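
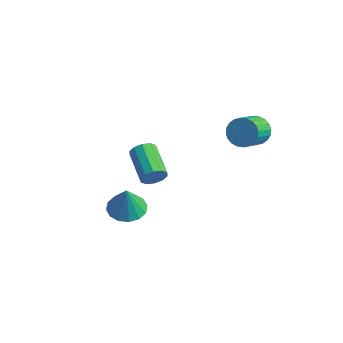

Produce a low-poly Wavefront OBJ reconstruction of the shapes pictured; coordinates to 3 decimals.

v 2.92 4.426 0.716
v 3.572 4.228 0.207
v 3.831 2.897 1.055
v 3.18 3.094 1.564
v 3.724 4.407 0.441
v 3.984 3.076 1.289
v 3.754 4.589 0.716
v 4.014 3.258 1.565
v 3.657 4.746 0.992
v 3.917 3.414 1.841
v 3.448 4.854 1.226
v 3.708 3.523 2.074
v 3.159 4.897 1.382
v 3.419 3.565 2.23
v 2.833 4.868 1.436
v 3.093 3.537 2.285
v 2.52 4.772 1.381
v 2.78 3.44 2.23
v 2.269 4.623 1.225
v 2.528 3.292 2.073
v 2.116 4.444 0.991
v 2.376 3.113 1.839
v 2.086 4.262 0.715
v 2.346 2.931 1.564
v 2.183 4.106 0.439
v 2.443 2.774 1.288
v 2.392 3.997 0.206
v 2.652 2.666 1.054
v 2.681 3.955 0.05
v 2.941 2.623 0.898
v 3.007 3.983 -0.005
v 3.267 2.652 0.844
v 3.32 4.08 0.05
v 3.58 2.748 0.899
v 2.623 -2.614 1.689
v 2.942 -2.435 2.25
v 1.457 -1.547 2.813
v 1.137 -1.726 2.251
v 3.01 -2.142 1.965
v 1.524 -1.254 2.528
v 2.929 -2.029 1.575
v 1.444 -1.141 2.138
v 2.732 -2.14 1.228
v 1.246 -1.252 1.791
v 2.493 -2.431 1.057
v 1.007 -1.543 1.62
v 2.303 -2.793 1.127
v 0.818 -1.905 1.69
v 2.236 -3.086 1.412
v 0.75 -2.198 1.975
v 2.316 -3.199 1.802
v 0.831 -2.311 2.365
v 2.514 -3.088 2.149
v 1.028 -2.2 2.712
v 2.753 -2.797 2.32
v 1.267 -1.909 2.883
v -1.122 -0.468 -4.429
v -0.447 0.297 -4.407
v -0.898 -0.712 -2.751
v -0.914 0.524 -4.312
v -1.437 0.485 -4.248
v -1.875 0.191 -4.232
v -2.112 -0.279 -4.269
v -2.083 -0.801 -4.349
v -1.797 -1.233 -4.45
v -1.329 -1.46 -4.546
v -0.807 -1.421 -4.61
v -0.369 -1.127 -4.625
v -0.132 -0.656 -4.588
v -0.161 -0.135 -4.509
f 2 1 5
f 2 5 3
f 3 5 6
f 3 6 4
f 5 1 7
f 5 7 6
f 6 7 8
f 6 8 4
f 7 1 9
f 7 9 8
f 8 9 10
f 8 10 4
f 9 1 11
f 9 11 10
f 10 11 12
f 10 12 4
f 11 1 13
f 11 13 12
f 12 13 14
f 12 14 4
f 13 1 15
f 13 15 14
f 14 15 16
f 14 16 4
f 15 1 17
f 15 17 16
f 16 17 18
f 16 18 4
f 17 1 19
f 17 19 18
f 18 19 20
f 18 20 4
f 19 1 21
f 19 21 20
f 20 21 22
f 20 22 4
f 21 1 23
f 21 23 22
f 22 23 24
f 22 24 4
f 23 1 25
f 23 25 24
f 24 25 26
f 24 26 4
f 25 1 27
f 25 27 26
f 26 27 28
f 26 28 4
f 27 1 29
f 27 29 28
f 28 29 30
f 28 30 4
f 29 1 31
f 29 31 30
f 30 31 32
f 30 32 4
f 31 1 33
f 31 33 32
f 32 33 34
f 32 34 4
f 33 1 2
f 33 2 34
f 34 2 3
f 34 3 4
f 36 35 39
f 36 39 37
f 37 39 40
f 37 40 38
f 39 35 41
f 39 41 40
f 40 41 42
f 40 42 38
f 41 35 43
f 41 43 42
f 42 43 44
f 42 44 38
f 43 35 45
f 43 45 44
f 44 45 46
f 44 46 38
f 45 35 47
f 45 47 46
f 46 47 48
f 46 48 38
f 47 35 49
f 47 49 48
f 48 49 50
f 48 50 38
f 49 35 51
f 49 51 50
f 50 51 52
f 50 52 38
f 51 35 53
f 51 53 52
f 52 53 54
f 52 54 38
f 53 35 55
f 53 55 54
f 54 55 56
f 54 56 38
f 55 35 36
f 55 36 56
f 56 36 37
f 56 37 38
f 58 57 60
f 58 60 59
f 60 57 61
f 60 61 59
f 61 57 62
f 61 62 59
f 62 57 63
f 62 63 59
f 63 57 64
f 63 64 59
f 64 57 65
f 64 65 59
f 65 57 66
f 65 66 59
f 66 57 67
f 66 67 59
f 67 57 68
f 67 68 59
f 68 57 69
f 68 69 59
f 69 57 70
f 69 70 59
f 70 57 58
f 70 58 59



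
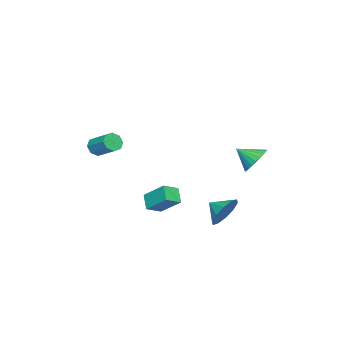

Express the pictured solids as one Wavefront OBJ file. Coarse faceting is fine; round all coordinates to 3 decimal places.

v -3.688 3.152 -2.129
v -3.23 2.682 -2.897
v -3.492 2.008 -1.311
v -2.925 2.859 -2.722
v -2.735 3.081 -2.457
v -2.691 3.313 -2.142
v -2.798 3.521 -1.825
v -3.041 3.673 -1.554
v -3.382 3.746 -1.37
v -3.77 3.728 -1.303
v -4.145 3.622 -1.36
v -4.451 3.445 -1.535
v -4.64 3.224 -1.8
v -4.685 2.991 -2.116
v -4.577 2.783 -2.433
v -4.335 2.632 -2.703
v -3.993 2.559 -2.887
v -3.606 2.577 -2.954
v 3.746 -0.288 -2.567
v 3.964 0.995 -1.553
v 2.923 0.186 -2.991
v 3.141 1.47 -1.977
v 4.379 0.17 -3.283
v 4.597 1.454 -2.269
v 3.556 0.645 -3.707
v 3.774 1.928 -2.693
v 1.208 -4.414 -0.544
v 1.819 -4.49 -0.81
v 2.302 -3.222 -0.061
v 1.692 -3.146 0.204
v 1.513 -4.201 -1.102
v 1.996 -2.933 -0.353
v 1.028 -4.037 -1.068
v 1.511 -2.768 -0.319
v 0.649 -4.093 -0.727
v 1.132 -2.825 0.022
v 0.598 -4.338 -0.279
v 1.081 -3.07 0.47
v 0.904 -4.627 0.013
v 1.387 -3.359 0.762
v 1.389 -4.792 -0.021
v 1.872 -3.523 0.728
v 1.768 -4.735 -0.362
v 2.251 -3.467 0.387
v 2.736 4.03 -3.46
v 3.228 3.55 -4.306
v 2.604 3.05 -2.98
v 3.7 3.709 -3.853
v 3.804 3.991 -3.25
v 3.5 4.287 -2.727
v 2.904 4.486 -2.484
v 2.243 4.511 -2.615
v 1.771 4.352 -3.068
v 1.667 4.07 -3.671
v 1.971 3.773 -4.194
v 2.567 3.575 -4.436
f 2 1 4
f 2 4 3
f 4 1 5
f 4 5 3
f 5 1 6
f 5 6 3
f 6 1 7
f 6 7 3
f 7 1 8
f 7 8 3
f 8 1 9
f 8 9 3
f 9 1 10
f 9 10 3
f 10 1 11
f 10 11 3
f 11 1 12
f 11 12 3
f 12 1 13
f 12 13 3
f 13 1 14
f 13 14 3
f 14 1 15
f 14 15 3
f 15 1 16
f 15 16 3
f 16 1 17
f 16 17 3
f 17 1 18
f 17 18 3
f 18 1 2
f 18 2 3
f 20 22 19
f 23 20 19
f 19 22 21
f 21 23 19
f 20 26 22
f 24 20 23
f 24 26 20
f 22 26 21
f 25 23 21
f 21 26 25
f 25 24 23
f 26 24 25
f 28 27 31
f 28 31 29
f 29 31 32
f 29 32 30
f 31 27 33
f 31 33 32
f 32 33 34
f 32 34 30
f 33 27 35
f 33 35 34
f 34 35 36
f 34 36 30
f 35 27 37
f 35 37 36
f 36 37 38
f 36 38 30
f 37 27 39
f 37 39 38
f 38 39 40
f 38 40 30
f 39 27 41
f 39 41 40
f 40 41 42
f 40 42 30
f 41 27 43
f 41 43 42
f 42 43 44
f 42 44 30
f 43 27 28
f 43 28 44
f 44 28 29
f 44 29 30
f 46 45 48
f 46 48 47
f 48 45 49
f 48 49 47
f 49 45 50
f 49 50 47
f 50 45 51
f 50 51 47
f 51 45 52
f 51 52 47
f 52 45 53
f 52 53 47
f 53 45 54
f 53 54 47
f 54 45 55
f 54 55 47
f 55 45 56
f 55 56 47
f 56 45 46
f 56 46 47



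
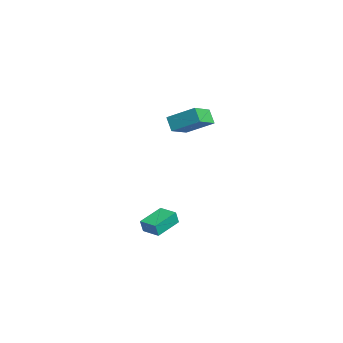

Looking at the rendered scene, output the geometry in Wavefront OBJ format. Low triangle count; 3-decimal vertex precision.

v -4.319 2.793 3.516
v -3.326 1.749 4.141
v -3.478 4.138 4.429
v -2.486 3.095 5.054
v -3.694 2.925 2.746
v -2.702 1.882 3.371
v -2.854 4.271 3.659
v -1.861 3.227 4.284
v -3.491 1.611 -3.519
v -3.387 1.425 -2.717
v -2.559 2.249 -3.493
v -2.455 2.063 -2.691
v -2.565 0.277 -3.949
v -2.461 0.091 -3.147
v -1.633 0.915 -3.923
v -1.529 0.729 -3.121
f 2 4 1
f 5 2 1
f 1 4 3
f 3 5 1
f 2 8 4
f 6 2 5
f 6 8 2
f 4 8 3
f 7 5 3
f 3 8 7
f 7 6 5
f 8 6 7
f 10 12 9
f 13 10 9
f 9 12 11
f 11 13 9
f 10 16 12
f 14 10 13
f 14 16 10
f 12 16 11
f 15 13 11
f 11 16 15
f 15 14 13
f 16 14 15



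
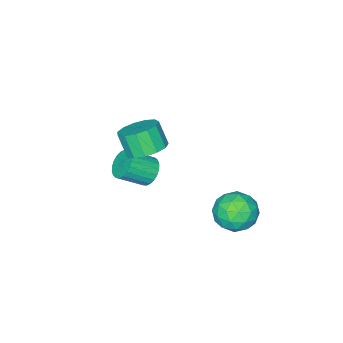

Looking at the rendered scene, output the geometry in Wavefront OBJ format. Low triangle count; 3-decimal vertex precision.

v 0.729 -1.724 -1.347
v 1.027 -2.155 -2.054
v 2.23 -2.887 -1.1
v 1.931 -2.456 -0.393
v 1.213 -1.867 -2.067
v 2.416 -2.598 -1.114
v 1.326 -1.557 -1.971
v 2.528 -2.289 -1.018
v 1.347 -1.272 -1.78
v 2.55 -2.004 -0.827
v 1.275 -1.057 -1.523
v 2.477 -1.789 -0.57
v 1.119 -0.943 -1.239
v 2.321 -1.675 -0.286
v 0.904 -0.948 -0.971
v 2.106 -1.679 -0.018
v 0.662 -1.071 -0.761
v 1.864 -1.803 0.192
v 0.43 -1.293 -0.64
v 1.633 -2.025 0.314
v 0.244 -1.582 -0.626
v 1.447 -2.313 0.327
v 0.132 -1.891 -0.722
v 1.334 -2.623 0.231
v 0.11 -2.176 -0.913
v 1.313 -2.908 0.04
v 0.183 -2.391 -1.17
v 1.385 -3.123 -0.217
v 0.339 -2.505 -1.454
v 1.541 -3.237 -0.501
v 0.554 -2.501 -1.722
v 1.756 -3.232 -0.769
v 0.796 -2.377 -1.932
v 1.998 -3.109 -0.979
v 2.667 0.188 3.048
v 3.313 -0.572 2.632
v 3.258 -1.288 3.857
v 2.613 -0.528 4.272
v 3.678 -0.159 2.89
v 3.623 -0.875 4.115
v 3.722 0.364 3.198
v 3.667 -0.352 4.423
v 3.432 0.831 3.458
v 3.377 0.115 4.683
v 2.899 1.094 3.588
v 2.844 0.378 4.813
v 2.292 1.07 3.546
v 2.237 0.353 4.771
v 1.805 0.765 3.346
v 1.75 0.049 4.571
v 1.591 0.278 3.052
v 1.536 -0.439 4.276
v 1.719 -0.238 2.755
v 1.664 -0.955 3.98
v 2.148 -0.619 2.552
v 2.093 -1.335 3.777
v 2.742 -0.743 2.506
v 2.687 -1.46 3.731
v -0.164 4.812 -1.675
v 1.032 4.66 -1.385
v -0.592 3.04 -0.835
v 0.604 2.888 -0.545
v -0.068 3.758 0.031
v 0.196 4.853 -0.489
v 0.244 2.847 -1.731
v 0.508 3.942 -2.251
v 1.285 3.446 -1.42
v 1.092 4.009 -0.331
v -0.652 3.691 -1.889
v -0.845 4.254 -0.8
v 0.472 4.892 -1.604
v -0.032 2.808 -0.616
v -0.427 3.319 -0.278
v 0.277 3.23 -0.107
v -0.02 5.005 -1.077
v 0.684 4.916 -0.907
v 0.037 4.385 -0.074
v -0.244 2.784 -1.313
v 0.46 2.695 -1.143
v 0.163 4.47 -2.113
v 0.867 4.381 -1.942
v 0.403 3.315 -2.146
v 1.323 4.089 -1.454
v 1.072 3.047 -0.96
v 0.86 3.023 -1.657
v 1.015 3.667 -1.962
v 1.21 4.42 -0.814
v 0.958 3.378 -0.32
v 0.563 3.889 0.018
v 0.719 4.533 -0.287
v 1.358 3.706 -0.834
v -0.518 4.322 -1.9
v -0.77 3.28 -1.406
v -0.279 3.167 -1.933
v -0.123 3.811 -2.238
v -0.632 4.653 -1.26
v -0.883 3.611 -0.766
v -0.575 4.033 -0.258
v -0.42 4.677 -0.563
v -0.918 3.994 -1.386
f 2 1 5
f 2 5 3
f 3 5 6
f 3 6 4
f 5 1 7
f 5 7 6
f 6 7 8
f 6 8 4
f 7 1 9
f 7 9 8
f 8 9 10
f 8 10 4
f 9 1 11
f 9 11 10
f 10 11 12
f 10 12 4
f 11 1 13
f 11 13 12
f 12 13 14
f 12 14 4
f 13 1 15
f 13 15 14
f 14 15 16
f 14 16 4
f 15 1 17
f 15 17 16
f 16 17 18
f 16 18 4
f 17 1 19
f 17 19 18
f 18 19 20
f 18 20 4
f 19 1 21
f 19 21 20
f 20 21 22
f 20 22 4
f 21 1 23
f 21 23 22
f 22 23 24
f 22 24 4
f 23 1 25
f 23 25 24
f 24 25 26
f 24 26 4
f 25 1 27
f 25 27 26
f 26 27 28
f 26 28 4
f 27 1 29
f 27 29 28
f 28 29 30
f 28 30 4
f 29 1 31
f 29 31 30
f 30 31 32
f 30 32 4
f 31 1 33
f 31 33 32
f 32 33 34
f 32 34 4
f 33 1 2
f 33 2 34
f 34 2 3
f 34 3 4
f 36 35 39
f 36 39 37
f 37 39 40
f 37 40 38
f 39 35 41
f 39 41 40
f 40 41 42
f 40 42 38
f 41 35 43
f 41 43 42
f 42 43 44
f 42 44 38
f 43 35 45
f 43 45 44
f 44 45 46
f 44 46 38
f 45 35 47
f 45 47 46
f 46 47 48
f 46 48 38
f 47 35 49
f 47 49 48
f 48 49 50
f 48 50 38
f 49 35 51
f 49 51 50
f 50 51 52
f 50 52 38
f 51 35 53
f 51 53 52
f 52 53 54
f 52 54 38
f 53 35 55
f 53 55 54
f 54 55 56
f 54 56 38
f 55 35 57
f 55 57 56
f 56 57 58
f 56 58 38
f 57 35 36
f 57 36 58
f 58 36 37
f 58 37 38
f 59 96 75
f 96 70 99
f 75 99 64
f 96 99 75
f 59 75 71
f 75 64 76
f 71 76 60
f 75 76 71
f 59 71 80
f 71 60 81
f 80 81 66
f 71 81 80
f 59 80 92
f 80 66 95
f 92 95 69
f 80 95 92
f 59 92 96
f 92 69 100
f 96 100 70
f 92 100 96
f 60 76 87
f 76 64 90
f 87 90 68
f 76 90 87
f 64 99 77
f 99 70 98
f 77 98 63
f 99 98 77
f 70 100 97
f 100 69 93
f 97 93 61
f 100 93 97
f 69 95 94
f 95 66 82
f 94 82 65
f 95 82 94
f 66 81 86
f 81 60 83
f 86 83 67
f 81 83 86
f 62 88 74
f 88 68 89
f 74 89 63
f 88 89 74
f 62 74 72
f 74 63 73
f 72 73 61
f 74 73 72
f 62 72 79
f 72 61 78
f 79 78 65
f 72 78 79
f 62 79 84
f 79 65 85
f 84 85 67
f 79 85 84
f 62 84 88
f 84 67 91
f 88 91 68
f 84 91 88
f 63 89 77
f 89 68 90
f 77 90 64
f 89 90 77
f 61 73 97
f 73 63 98
f 97 98 70
f 73 98 97
f 65 78 94
f 78 61 93
f 94 93 69
f 78 93 94
f 67 85 86
f 85 65 82
f 86 82 66
f 85 82 86
f 68 91 87
f 91 67 83
f 87 83 60
f 91 83 87



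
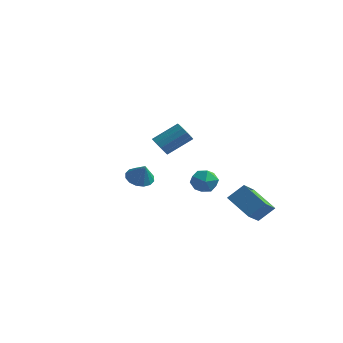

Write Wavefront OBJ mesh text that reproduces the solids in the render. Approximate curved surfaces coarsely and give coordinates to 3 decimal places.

v 1.009 -4.581 3.23
v 1.602 -4.721 2.793
v 2.664 -3.539 3.852
v 2.071 -3.399 4.29
v 1.403 -4.39 2.622
v 2.465 -3.207 3.681
v 1.08 -4.119 2.644
v 2.141 -2.936 3.703
v 0.734 -3.995 2.852
v 1.795 -2.812 3.912
v 0.475 -4.057 3.181
v 1.536 -2.875 4.24
v 0.386 -4.286 3.525
v 1.448 -3.103 4.584
v 0.495 -4.608 3.776
v 1.556 -3.425 4.835
v 0.767 -4.922 3.853
v 1.829 -3.739 4.913
v 1.116 -5.128 3.733
v 2.178 -3.945 4.792
v 1.431 -5.16 3.453
v 2.493 -3.977 4.513
v 1.612 -5.008 3.103
v 2.674 -3.826 4.162
v 2.6 0.856 -2.774
v 3.375 1.588 -1.791
v 2.399 2.58 -3.901
v 3.174 3.313 -2.918
v 4.346 0.387 -3.802
v 5.121 1.12 -2.819
v 4.145 2.112 -4.929
v 4.92 2.844 -3.946
v -4.279 1.846 -2.89
v -3.65 1.289 -3.373
v -3.641 1.474 -1.63
v -3.432 1.74 -3.35
v -3.441 2.221 -3.203
v -3.675 2.6 -2.973
v -4.07 2.778 -2.72
v -4.522 2.706 -2.512
v -4.908 2.404 -2.406
v -5.126 1.952 -2.429
v -5.117 1.472 -2.576
v -4.883 1.092 -2.807
v -4.488 0.914 -3.06
v -4.036 0.986 -3.267
v 0.372 1.816 -2.129
v 1.373 1.692 -2.343
v 0.387 0.408 -1.237
v 1.388 0.284 -1.451
v 1.085 1.05 -0.832
v 1.075 1.92 -1.383
v 0.685 0.18 -2.197
v 0.675 1.05 -2.748
v 1.566 0.68 -2.385
v 1.813 1.218 -1.541
v -0.053 0.882 -2.039
v 0.194 1.42 -1.195
f 2 1 5
f 2 5 3
f 3 5 6
f 3 6 4
f 5 1 7
f 5 7 6
f 6 7 8
f 6 8 4
f 7 1 9
f 7 9 8
f 8 9 10
f 8 10 4
f 9 1 11
f 9 11 10
f 10 11 12
f 10 12 4
f 11 1 13
f 11 13 12
f 12 13 14
f 12 14 4
f 13 1 15
f 13 15 14
f 14 15 16
f 14 16 4
f 15 1 17
f 15 17 16
f 16 17 18
f 16 18 4
f 17 1 19
f 17 19 18
f 18 19 20
f 18 20 4
f 19 1 21
f 19 21 20
f 20 21 22
f 20 22 4
f 21 1 23
f 21 23 22
f 22 23 24
f 22 24 4
f 23 1 2
f 23 2 24
f 24 2 3
f 24 3 4
f 26 28 25
f 29 26 25
f 25 28 27
f 27 29 25
f 26 32 28
f 30 26 29
f 30 32 26
f 28 32 27
f 31 29 27
f 27 32 31
f 31 30 29
f 32 30 31
f 34 33 36
f 34 36 35
f 36 33 37
f 36 37 35
f 37 33 38
f 37 38 35
f 38 33 39
f 38 39 35
f 39 33 40
f 39 40 35
f 40 33 41
f 40 41 35
f 41 33 42
f 41 42 35
f 42 33 43
f 42 43 35
f 43 33 44
f 43 44 35
f 44 33 45
f 44 45 35
f 45 33 46
f 45 46 35
f 46 33 34
f 46 34 35
f 47 58 52
f 47 52 48
f 47 48 54
f 47 54 57
f 47 57 58
f 48 52 56
f 52 58 51
f 58 57 49
f 57 54 53
f 54 48 55
f 50 56 51
f 50 51 49
f 50 49 53
f 50 53 55
f 50 55 56
f 51 56 52
f 49 51 58
f 53 49 57
f 55 53 54
f 56 55 48



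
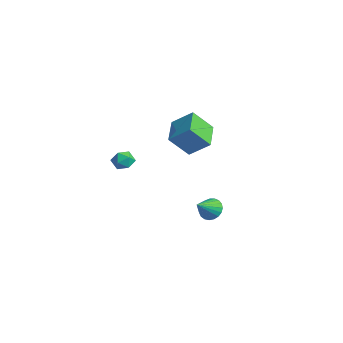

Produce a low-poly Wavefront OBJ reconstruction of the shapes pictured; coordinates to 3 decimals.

v 3.398 -1.484 2.199
v 3.133 -2.737 3.603
v 1.74 -0.46 2.801
v 1.475 -1.713 4.205
v 4.365 -0.527 3.235
v 4.1 -1.78 4.639
v 2.707 0.497 3.837
v 2.442 -0.756 5.241
v 0.787 1.353 -4.381
v 1.23 1.018 -5.076
v 1.293 0.107 -3.459
v 1.485 1.237 -4.921
v 1.619 1.476 -4.671
v 1.609 1.693 -4.372
v 1.457 1.852 -4.074
v 1.189 1.924 -3.829
v 0.852 1.898 -3.68
v 0.503 1.777 -3.652
v 0.203 1.583 -3.749
v 0.005 1.349 -3.956
v -0.059 1.116 -4.237
v 0.024 0.924 -4.542
v 0.239 0.806 -4.819
v 0.548 0.782 -5.021
v 0.899 0.858 -5.112
v -1.689 -3.143 0.642
v -1.228 -2.895 -0.003
v -1.852 -4.345 0.063
v -1.391 -4.097 -0.582
v -1.037 -4.215 0.16
v -0.936 -3.473 0.518
v -2.144 -3.767 -0.458
v -2.043 -3.025 -0.1
v -1.509 -3.281 -0.683
v -0.825 -3.558 -0.301
v -2.255 -3.682 0.361
v -1.571 -3.959 0.743
f 2 4 1
f 5 2 1
f 1 4 3
f 3 5 1
f 2 8 4
f 6 2 5
f 6 8 2
f 4 8 3
f 7 5 3
f 3 8 7
f 7 6 5
f 8 6 7
f 10 9 12
f 10 12 11
f 12 9 13
f 12 13 11
f 13 9 14
f 13 14 11
f 14 9 15
f 14 15 11
f 15 9 16
f 15 16 11
f 16 9 17
f 16 17 11
f 17 9 18
f 17 18 11
f 18 9 19
f 18 19 11
f 19 9 20
f 19 20 11
f 20 9 21
f 20 21 11
f 21 9 22
f 21 22 11
f 22 9 23
f 22 23 11
f 23 9 24
f 23 24 11
f 24 9 25
f 24 25 11
f 25 9 10
f 25 10 11
f 26 37 31
f 26 31 27
f 26 27 33
f 26 33 36
f 26 36 37
f 27 31 35
f 31 37 30
f 37 36 28
f 36 33 32
f 33 27 34
f 29 35 30
f 29 30 28
f 29 28 32
f 29 32 34
f 29 34 35
f 30 35 31
f 28 30 37
f 32 28 36
f 34 32 33
f 35 34 27



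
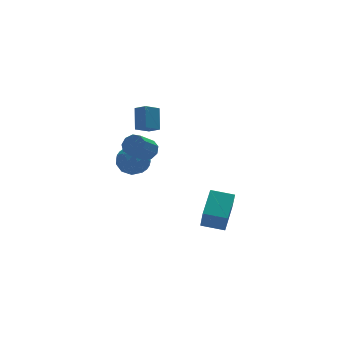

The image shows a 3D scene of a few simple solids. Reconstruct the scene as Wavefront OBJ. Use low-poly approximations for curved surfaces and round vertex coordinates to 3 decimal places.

v -1.917 4.039 0.533
v -1.569 3.532 -0.371
v -3.491 3.248 0.371
v -3.143 2.741 -0.533
v -2.727 2.469 0.44
v -1.754 2.958 0.541
v -3.306 3.822 -0.541
v -2.333 4.311 -0.44
v -2.428 3.398 -1.035
v -2.07 2.562 -0.429
v -2.99 4.218 0.429
v -2.632 3.382 1.035
v -1.605 3.855 0.095
v -3.455 2.925 -0.095
v -3.211 2.765 0.477
v -3.006 2.467 -0.055
v -1.713 3.517 0.631
v -1.509 3.22 0.1
v -2.19 2.594 0.577
v -3.551 3.56 -0.1
v -3.347 3.263 -0.631
v -2.054 4.313 0.055
v -1.849 4.015 -0.477
v -2.87 4.186 -0.577
v -1.905 3.479 -0.826
v -2.83 3.014 -0.922
v -2.926 3.649 -0.926
v -2.354 3.937 -0.867
v -1.694 2.987 -0.47
v -2.62 2.522 -0.565
v -2.375 2.362 0.007
v -1.803 2.649 0.066
v -2.199 2.908 -0.86
v -2.44 4.258 0.565
v -3.366 3.793 0.47
v -3.257 4.131 -0.066
v -2.685 4.418 -0.007
v -2.23 3.766 0.922
v -3.155 3.301 0.826
v -2.706 2.843 0.867
v -2.134 3.131 0.926
v -2.861 3.872 0.86
v -2.359 1.994 1.577
v -1.871 2.057 2.144
v -2.994 1.529 3.169
v -3.481 1.466 2.603
v -2.13 2.496 2.086
v -3.253 1.968 3.111
v -2.497 2.7 1.79
v -3.62 2.172 2.815
v -2.798 2.574 1.394
v -3.921 2.045 2.42
v -2.894 2.176 1.085
v -4.017 1.648 2.11
v -2.739 1.693 1.005
v -3.862 1.165 2.031
v -2.406 1.352 1.194
v -3.529 0.823 2.219
v -2.051 1.31 1.561
v -3.174 0.782 2.587
v -1.84 1.589 1.937
v -2.963 1.061 2.962
v -2.513 1.795 3.573
v -2.056 2.715 4.72
v -2.852 2.48 3.158
v -2.395 3.401 4.305
v -1.545 1.959 3.055
v -1.088 2.88 4.202
v -1.884 2.645 2.64
v -1.427 3.565 3.787
v 1.333 -0.579 -4.855
v 1.068 -1.325 -3.328
v 0.201 0.312 -4.617
v -0.064 -0.434 -3.09
v 2.564 0.754 -3.99
v 2.299 0.008 -2.463
v 1.432 1.645 -3.752
v 1.167 0.899 -2.225
f 1 38 17
f 38 12 41
f 17 41 6
f 38 41 17
f 1 17 13
f 17 6 18
f 13 18 2
f 17 18 13
f 1 13 22
f 13 2 23
f 22 23 8
f 13 23 22
f 1 22 34
f 22 8 37
f 34 37 11
f 22 37 34
f 1 34 38
f 34 11 42
f 38 42 12
f 34 42 38
f 2 18 29
f 18 6 32
f 29 32 10
f 18 32 29
f 6 41 19
f 41 12 40
f 19 40 5
f 41 40 19
f 12 42 39
f 42 11 35
f 39 35 3
f 42 35 39
f 11 37 36
f 37 8 24
f 36 24 7
f 37 24 36
f 8 23 28
f 23 2 25
f 28 25 9
f 23 25 28
f 4 30 16
f 30 10 31
f 16 31 5
f 30 31 16
f 4 16 14
f 16 5 15
f 14 15 3
f 16 15 14
f 4 14 21
f 14 3 20
f 21 20 7
f 14 20 21
f 4 21 26
f 21 7 27
f 26 27 9
f 21 27 26
f 4 26 30
f 26 9 33
f 30 33 10
f 26 33 30
f 5 31 19
f 31 10 32
f 19 32 6
f 31 32 19
f 3 15 39
f 15 5 40
f 39 40 12
f 15 40 39
f 7 20 36
f 20 3 35
f 36 35 11
f 20 35 36
f 9 27 28
f 27 7 24
f 28 24 8
f 27 24 28
f 10 33 29
f 33 9 25
f 29 25 2
f 33 25 29
f 44 43 47
f 44 47 45
f 45 47 48
f 45 48 46
f 47 43 49
f 47 49 48
f 48 49 50
f 48 50 46
f 49 43 51
f 49 51 50
f 50 51 52
f 50 52 46
f 51 43 53
f 51 53 52
f 52 53 54
f 52 54 46
f 53 43 55
f 53 55 54
f 54 55 56
f 54 56 46
f 55 43 57
f 55 57 56
f 56 57 58
f 56 58 46
f 57 43 59
f 57 59 58
f 58 59 60
f 58 60 46
f 59 43 61
f 59 61 60
f 60 61 62
f 60 62 46
f 61 43 44
f 61 44 62
f 62 44 45
f 62 45 46
f 64 66 63
f 67 64 63
f 63 66 65
f 65 67 63
f 64 70 66
f 68 64 67
f 68 70 64
f 66 70 65
f 69 67 65
f 65 70 69
f 69 68 67
f 70 68 69
f 72 74 71
f 75 72 71
f 71 74 73
f 73 75 71
f 72 78 74
f 76 72 75
f 76 78 72
f 74 78 73
f 77 75 73
f 73 78 77
f 77 76 75
f 78 76 77



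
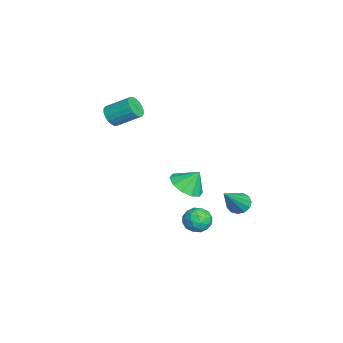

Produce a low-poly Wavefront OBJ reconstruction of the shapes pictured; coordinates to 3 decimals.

v -2.286 1.661 -4.443
v -1.435 1.864 -4.61
v -2.254 2.259 -3.557
v -1.752 2.242 -4.854
v -2.272 2.398 -4.941
v -2.798 2.272 -4.838
v -3.127 1.913 -4.584
v -3.136 1.457 -4.276
v -2.819 1.079 -4.032
v -2.299 0.923 -3.945
v -1.774 1.049 -4.048
v -1.444 1.409 -4.303
v 1.956 2.25 -4.163
v 2.595 2.365 -3.948
v 1.805 1.535 -3.332
v 2.444 1.65 -3.117
v 1.971 2.141 -3.062
v 2.065 2.582 -3.576
v 2.335 1.318 -3.704
v 2.429 1.759 -4.218
v 2.829 1.788 -3.664
v 2.604 2.297 -3.268
v 1.796 1.603 -4.012
v 1.571 2.112 -3.616
v 2.289 2.37 -4.128
v 2.111 1.53 -3.152
v 1.833 1.819 -3.12
v 2.209 1.886 -2.993
v 1.977 2.498 -3.91
v 2.353 2.565 -3.783
v 1.986 2.434 -3.263
v 2.047 1.335 -3.497
v 2.423 1.402 -3.37
v 2.191 2.014 -4.287
v 2.567 2.081 -4.16
v 2.414 1.466 -4.017
v 2.802 2.099 -3.835
v 2.713 1.679 -3.347
v 2.649 1.483 -3.692
v 2.704 1.743 -3.994
v 2.67 2.398 -3.602
v 2.581 1.978 -3.114
v 2.303 2.267 -3.082
v 2.358 2.526 -3.383
v 2.807 2.059 -3.436
v 1.819 1.922 -4.166
v 1.73 1.502 -3.678
v 2.042 1.374 -3.897
v 2.097 1.633 -4.198
v 1.687 2.221 -3.933
v 1.598 1.801 -3.445
v 1.696 2.157 -3.286
v 1.751 2.417 -3.588
v 1.593 1.841 -3.844
v -3.87 -1.621 -0.827
v -3.393 -1.894 -0.586
v -3.133 -0.792 0.148
v -3.61 -0.519 -0.093
v -3.29 -1.775 -0.801
v -3.031 -0.672 -0.067
v -3.303 -1.625 -1.022
v -3.043 -0.522 -0.288
v -3.427 -1.475 -1.204
v -3.167 -0.372 -0.47
v -3.639 -1.353 -1.312
v -3.379 -0.25 -0.578
v -3.897 -1.285 -1.323
v -3.637 -0.182 -0.589
v -4.149 -1.283 -1.236
v -3.89 -0.18 -0.502
v -4.347 -1.348 -1.068
v -4.087 -0.246 -0.334
v -4.449 -1.468 -0.853
v -4.19 -0.365 -0.119
v -4.437 -1.618 -0.632
v -4.177 -0.515 0.102
v -4.313 -1.768 -0.45
v -4.053 -0.665 0.284
v -4.101 -1.89 -0.342
v -3.841 -0.787 0.392
v -3.843 -1.958 -0.331
v -3.583 -0.855 0.403
v -3.59 -1.96 -0.418
v -3.331 -0.857 0.316
v 1.372 3.755 -3.204
v 1.72 4.204 -3.251
v 2.508 3.025 -1.796
v 1.499 4.283 -3.032
v 1.238 4.195 -2.867
v 1.019 3.967 -2.809
v 0.913 3.671 -2.876
v 0.952 3.402 -3.047
v 1.125 3.245 -3.268
v 1.376 3.25 -3.468
v 1.626 3.415 -3.584
v 1.795 3.688 -3.58
v 1.83 3.982 -3.456
f 2 1 4
f 2 4 3
f 4 1 5
f 4 5 3
f 5 1 6
f 5 6 3
f 6 1 7
f 6 7 3
f 7 1 8
f 7 8 3
f 8 1 9
f 8 9 3
f 9 1 10
f 9 10 3
f 10 1 11
f 10 11 3
f 11 1 12
f 11 12 3
f 12 1 2
f 12 2 3
f 13 50 29
f 50 24 53
f 29 53 18
f 50 53 29
f 13 29 25
f 29 18 30
f 25 30 14
f 29 30 25
f 13 25 34
f 25 14 35
f 34 35 20
f 25 35 34
f 13 34 46
f 34 20 49
f 46 49 23
f 34 49 46
f 13 46 50
f 46 23 54
f 50 54 24
f 46 54 50
f 14 30 41
f 30 18 44
f 41 44 22
f 30 44 41
f 18 53 31
f 53 24 52
f 31 52 17
f 53 52 31
f 24 54 51
f 54 23 47
f 51 47 15
f 54 47 51
f 23 49 48
f 49 20 36
f 48 36 19
f 49 36 48
f 20 35 40
f 35 14 37
f 40 37 21
f 35 37 40
f 16 42 28
f 42 22 43
f 28 43 17
f 42 43 28
f 16 28 26
f 28 17 27
f 26 27 15
f 28 27 26
f 16 26 33
f 26 15 32
f 33 32 19
f 26 32 33
f 16 33 38
f 33 19 39
f 38 39 21
f 33 39 38
f 16 38 42
f 38 21 45
f 42 45 22
f 38 45 42
f 17 43 31
f 43 22 44
f 31 44 18
f 43 44 31
f 15 27 51
f 27 17 52
f 51 52 24
f 27 52 51
f 19 32 48
f 32 15 47
f 48 47 23
f 32 47 48
f 21 39 40
f 39 19 36
f 40 36 20
f 39 36 40
f 22 45 41
f 45 21 37
f 41 37 14
f 45 37 41
f 56 55 59
f 56 59 57
f 57 59 60
f 57 60 58
f 59 55 61
f 59 61 60
f 60 61 62
f 60 62 58
f 61 55 63
f 61 63 62
f 62 63 64
f 62 64 58
f 63 55 65
f 63 65 64
f 64 65 66
f 64 66 58
f 65 55 67
f 65 67 66
f 66 67 68
f 66 68 58
f 67 55 69
f 67 69 68
f 68 69 70
f 68 70 58
f 69 55 71
f 69 71 70
f 70 71 72
f 70 72 58
f 71 55 73
f 71 73 72
f 72 73 74
f 72 74 58
f 73 55 75
f 73 75 74
f 74 75 76
f 74 76 58
f 75 55 77
f 75 77 76
f 76 77 78
f 76 78 58
f 77 55 79
f 77 79 78
f 78 79 80
f 78 80 58
f 79 55 81
f 79 81 80
f 80 81 82
f 80 82 58
f 81 55 83
f 81 83 82
f 82 83 84
f 82 84 58
f 83 55 56
f 83 56 84
f 84 56 57
f 84 57 58
f 86 85 88
f 86 88 87
f 88 85 89
f 88 89 87
f 89 85 90
f 89 90 87
f 90 85 91
f 90 91 87
f 91 85 92
f 91 92 87
f 92 85 93
f 92 93 87
f 93 85 94
f 93 94 87
f 94 85 95
f 94 95 87
f 95 85 96
f 95 96 87
f 96 85 97
f 96 97 87
f 97 85 86
f 97 86 87



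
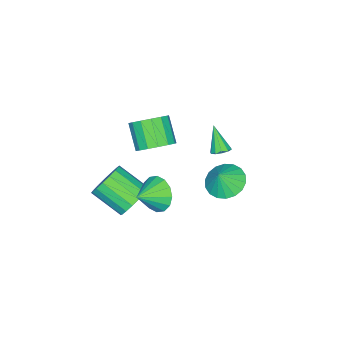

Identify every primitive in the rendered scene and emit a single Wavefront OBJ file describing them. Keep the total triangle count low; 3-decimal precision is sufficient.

v -3.896 -1.234 -4.269
v -3.065 -0.663 -4.711
v -3.304 -1.306 -3.251
v -3.349 -0.313 -4.521
v -3.742 -0.145 -4.281
v -4.165 -0.192 -4.039
v -4.534 -0.446 -3.843
v -4.777 -0.856 -3.731
v -4.846 -1.341 -3.725
v -4.726 -1.804 -3.828
v -4.442 -2.155 -4.018
v -4.05 -2.323 -4.257
v -3.627 -2.275 -4.5
v -3.257 -2.021 -4.696
v -3.014 -1.611 -4.808
v -2.946 -1.127 -4.813
v 1.655 -2.95 -2.106
v 2.425 -3.26 -2.716
v 2.535 -4.9 -1.744
v 1.765 -4.59 -1.134
v 2.654 -3.026 -2.347
v 2.763 -4.666 -1.375
v 2.654 -2.775 -1.923
v 2.763 -4.415 -0.951
v 2.425 -2.563 -1.541
v 2.535 -4.204 -0.569
v 2.02 -2.441 -1.288
v 2.129 -4.081 -0.316
v 1.531 -2.435 -1.223
v 1.641 -4.075 -0.251
v 1.071 -2.547 -1.36
v 1.181 -4.187 -0.388
v 0.745 -2.751 -1.668
v 0.854 -4.391 -0.695
v 0.627 -3.001 -2.076
v 0.737 -4.641 -1.104
v 0.745 -3.239 -2.491
v 0.854 -4.879 -1.519
v 1.071 -3.411 -2.818
v 1.181 -5.051 -1.846
v 1.531 -3.477 -2.982
v 1.641 -5.118 -2.01
v 2.02 -3.423 -2.945
v 2.13 -5.063 -1.973
v 2.154 -1.345 -0.164
v 2.639 -1.042 -1.009
v 3.306 -1.715 0.364
v 2.632 -0.617 -0.696
v 2.497 -0.387 -0.24
v 2.27 -0.414 0.236
v 2.012 -0.69 0.605
v 1.792 -1.142 0.767
v 1.669 -1.648 0.681
v 1.676 -2.073 0.367
v 1.812 -2.303 -0.088
v 2.039 -2.276 -0.564
v 2.296 -2 -0.933
v 2.516 -1.549 -1.096
v -0.361 -3.05 0.513
v 0.464 -2.969 1.09
v -0.254 -3.869 2.244
v -1.079 -3.95 1.667
v 0.166 -2.561 1.223
v -0.553 -3.461 2.376
v -0.274 -2.284 1.165
v -0.992 -3.184 2.319
v -0.737 -2.212 0.933
v -1.455 -3.112 2.087
v -1.099 -2.365 0.588
v -1.817 -3.265 1.742
v -1.263 -2.701 0.223
v -1.982 -3.601 1.377
v -1.186 -3.131 -0.064
v -1.904 -4.031 1.09
v -0.887 -3.539 -0.196
v -1.606 -4.439 0.957
v -0.448 -3.816 -0.139
v -1.166 -4.716 1.015
v 0.015 -3.888 0.093
v -0.703 -4.788 1.247
v 0.377 -3.735 0.438
v -0.341 -4.635 1.592
v 0.542 -3.399 0.803
v -0.177 -4.299 1.957
v -0.827 0.331 1.63
v -0.372 0.06 1.633
v -1.253 -0.371 2.91
v -0.326 0.337 1.8
v -0.471 0.612 1.903
v -0.752 0.78 1.901
v -1.062 0.776 1.796
v -1.283 0.602 1.628
v -1.329 0.324 1.46
v -1.184 0.049 1.357
v -0.903 -0.118 1.359
v -0.592 -0.114 1.464
f 2 1 4
f 2 4 3
f 4 1 5
f 4 5 3
f 5 1 6
f 5 6 3
f 6 1 7
f 6 7 3
f 7 1 8
f 7 8 3
f 8 1 9
f 8 9 3
f 9 1 10
f 9 10 3
f 10 1 11
f 10 11 3
f 11 1 12
f 11 12 3
f 12 1 13
f 12 13 3
f 13 1 14
f 13 14 3
f 14 1 15
f 14 15 3
f 15 1 16
f 15 16 3
f 16 1 2
f 16 2 3
f 18 17 21
f 18 21 19
f 19 21 22
f 19 22 20
f 21 17 23
f 21 23 22
f 22 23 24
f 22 24 20
f 23 17 25
f 23 25 24
f 24 25 26
f 24 26 20
f 25 17 27
f 25 27 26
f 26 27 28
f 26 28 20
f 27 17 29
f 27 29 28
f 28 29 30
f 28 30 20
f 29 17 31
f 29 31 30
f 30 31 32
f 30 32 20
f 31 17 33
f 31 33 32
f 32 33 34
f 32 34 20
f 33 17 35
f 33 35 34
f 34 35 36
f 34 36 20
f 35 17 37
f 35 37 36
f 36 37 38
f 36 38 20
f 37 17 39
f 37 39 38
f 38 39 40
f 38 40 20
f 39 17 41
f 39 41 40
f 40 41 42
f 40 42 20
f 41 17 43
f 41 43 42
f 42 43 44
f 42 44 20
f 43 17 18
f 43 18 44
f 44 18 19
f 44 19 20
f 46 45 48
f 46 48 47
f 48 45 49
f 48 49 47
f 49 45 50
f 49 50 47
f 50 45 51
f 50 51 47
f 51 45 52
f 51 52 47
f 52 45 53
f 52 53 47
f 53 45 54
f 53 54 47
f 54 45 55
f 54 55 47
f 55 45 56
f 55 56 47
f 56 45 57
f 56 57 47
f 57 45 58
f 57 58 47
f 58 45 46
f 58 46 47
f 60 59 63
f 60 63 61
f 61 63 64
f 61 64 62
f 63 59 65
f 63 65 64
f 64 65 66
f 64 66 62
f 65 59 67
f 65 67 66
f 66 67 68
f 66 68 62
f 67 59 69
f 67 69 68
f 68 69 70
f 68 70 62
f 69 59 71
f 69 71 70
f 70 71 72
f 70 72 62
f 71 59 73
f 71 73 72
f 72 73 74
f 72 74 62
f 73 59 75
f 73 75 74
f 74 75 76
f 74 76 62
f 75 59 77
f 75 77 76
f 76 77 78
f 76 78 62
f 77 59 79
f 77 79 78
f 78 79 80
f 78 80 62
f 79 59 81
f 79 81 80
f 80 81 82
f 80 82 62
f 81 59 83
f 81 83 82
f 82 83 84
f 82 84 62
f 83 59 60
f 83 60 84
f 84 60 61
f 84 61 62
f 86 85 88
f 86 88 87
f 88 85 89
f 88 89 87
f 89 85 90
f 89 90 87
f 90 85 91
f 90 91 87
f 91 85 92
f 91 92 87
f 92 85 93
f 92 93 87
f 93 85 94
f 93 94 87
f 94 85 95
f 94 95 87
f 95 85 96
f 95 96 87
f 96 85 86
f 96 86 87



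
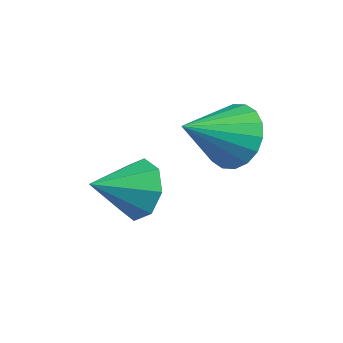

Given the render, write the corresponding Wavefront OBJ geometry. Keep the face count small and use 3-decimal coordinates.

v -2.868 -0.599 -0.336
v -2.067 -0.891 -0.624
v -3.052 -1.941 0.516
v -1.974 -0.692 -0.29
v -2.058 -0.474 0.036
v -2.303 -0.281 0.287
v -2.659 -0.15 0.416
v -3.057 -0.109 0.395
v -3.418 -0.165 0.23
v -3.669 -0.307 -0.048
v -3.762 -0.506 -0.382
v -3.678 -0.724 -0.708
v -3.434 -0.917 -0.959
v -3.078 -1.048 -1.088
v -2.68 -1.089 -1.067
v -2.319 -1.033 -0.902
v -3.725 -2.588 -1.684
v -3.394 -2.998 -2.338
v -3.955 -3.772 -1.056
v -2.955 -2.848 -1.893
v -2.967 -2.545 -1.326
v -3.423 -2.267 -0.969
v -4.057 -2.177 -1.03
v -4.496 -2.328 -1.474
v -4.484 -2.63 -2.041
v -4.028 -2.908 -2.399
f 2 1 4
f 2 4 3
f 4 1 5
f 4 5 3
f 5 1 6
f 5 6 3
f 6 1 7
f 6 7 3
f 7 1 8
f 7 8 3
f 8 1 9
f 8 9 3
f 9 1 10
f 9 10 3
f 10 1 11
f 10 11 3
f 11 1 12
f 11 12 3
f 12 1 13
f 12 13 3
f 13 1 14
f 13 14 3
f 14 1 15
f 14 15 3
f 15 1 16
f 15 16 3
f 16 1 2
f 16 2 3
f 18 17 20
f 18 20 19
f 20 17 21
f 20 21 19
f 21 17 22
f 21 22 19
f 22 17 23
f 22 23 19
f 23 17 24
f 23 24 19
f 24 17 25
f 24 25 19
f 25 17 26
f 25 26 19
f 26 17 18
f 26 18 19



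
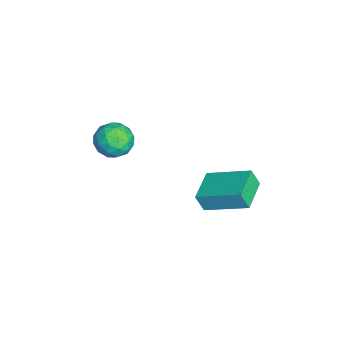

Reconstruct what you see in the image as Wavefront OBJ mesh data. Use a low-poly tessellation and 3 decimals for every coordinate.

v 2.426 3.123 -3.853
v 2.367 2.781 -3.077
v 2.989 4.825 -3.062
v 2.93 4.484 -2.286
v 3.83 2.696 -3.934
v 3.771 2.355 -3.158
v 4.393 4.399 -3.143
v 4.334 4.057 -2.367
v 1.01 -0.612 -1.255
v 1.411 -0.04 -1.76
v 1.909 -1.6 -1.66
v 2.31 -1.028 -2.165
v 2.361 -0.956 -1.307
v 1.806 -0.346 -1.057
v 1.514 -1.294 -2.363
v 0.959 -0.684 -2.113
v 1.723 -0.462 -2.445
v 2.246 -0.253 -1.792
v 1.074 -1.387 -1.628
v 1.597 -1.178 -0.975
v 1.132 -0.239 -1.472
v 2.188 -1.401 -1.948
v 2.218 -1.358 -1.444
v 2.454 -1.022 -1.741
v 1.364 -0.419 -1.059
v 1.6 -0.083 -1.356
v 2.158 -0.621 -1.09
v 1.72 -1.557 -2.064
v 1.956 -1.221 -2.361
v 0.866 -0.618 -1.679
v 1.102 -0.282 -1.976
v 1.162 -1.019 -2.33
v 1.551 -0.151 -2.172
v 2.079 -0.732 -2.409
v 1.611 -0.888 -2.526
v 1.285 -0.529 -2.379
v 1.859 -0.028 -1.788
v 2.387 -0.609 -2.026
v 2.417 -0.567 -1.522
v 2.09 -0.208 -1.375
v 2.042 -0.276 -2.19
v 0.933 -1.031 -1.394
v 1.461 -1.612 -1.632
v 1.23 -1.432 -2.045
v 0.903 -1.073 -1.898
v 1.241 -0.908 -1.011
v 1.769 -1.489 -1.248
v 2.035 -1.111 -1.041
v 1.709 -0.752 -0.894
v 1.278 -1.364 -1.23
f 2 4 1
f 5 2 1
f 1 4 3
f 3 5 1
f 2 8 4
f 6 2 5
f 6 8 2
f 4 8 3
f 7 5 3
f 3 8 7
f 7 6 5
f 8 6 7
f 9 46 25
f 46 20 49
f 25 49 14
f 46 49 25
f 9 25 21
f 25 14 26
f 21 26 10
f 25 26 21
f 9 21 30
f 21 10 31
f 30 31 16
f 21 31 30
f 9 30 42
f 30 16 45
f 42 45 19
f 30 45 42
f 9 42 46
f 42 19 50
f 46 50 20
f 42 50 46
f 10 26 37
f 26 14 40
f 37 40 18
f 26 40 37
f 14 49 27
f 49 20 48
f 27 48 13
f 49 48 27
f 20 50 47
f 50 19 43
f 47 43 11
f 50 43 47
f 19 45 44
f 45 16 32
f 44 32 15
f 45 32 44
f 16 31 36
f 31 10 33
f 36 33 17
f 31 33 36
f 12 38 24
f 38 18 39
f 24 39 13
f 38 39 24
f 12 24 22
f 24 13 23
f 22 23 11
f 24 23 22
f 12 22 29
f 22 11 28
f 29 28 15
f 22 28 29
f 12 29 34
f 29 15 35
f 34 35 17
f 29 35 34
f 12 34 38
f 34 17 41
f 38 41 18
f 34 41 38
f 13 39 27
f 39 18 40
f 27 40 14
f 39 40 27
f 11 23 47
f 23 13 48
f 47 48 20
f 23 48 47
f 15 28 44
f 28 11 43
f 44 43 19
f 28 43 44
f 17 35 36
f 35 15 32
f 36 32 16
f 35 32 36
f 18 41 37
f 41 17 33
f 37 33 10
f 41 33 37



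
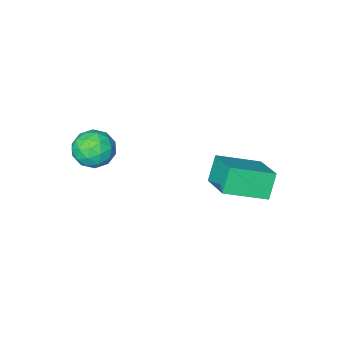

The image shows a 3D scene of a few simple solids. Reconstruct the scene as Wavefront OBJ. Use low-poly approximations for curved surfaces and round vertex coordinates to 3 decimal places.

v -2.938 -0.719 -3.272
v -3.314 -0.938 -2.565
v -2.632 0.383 -2.767
v -3.008 0.163 -2.06
v -1.832 -1.223 -2.84
v -2.208 -1.443 -2.133
v -1.526 -0.122 -2.335
v -1.902 -0.341 -1.628
v -0.115 -2.999 -1.97
v 0.352 -2.905 -2.384
v 0.548 -3.415 -1.316
v 1.015 -3.321 -1.73
v 0.743 -2.829 -1.444
v 0.333 -2.572 -1.849
v 0.567 -3.748 -1.851
v 0.157 -3.491 -2.256
v 0.774 -3.368 -2.31
v 0.882 -2.8 -2.059
v 0.018 -3.52 -1.641
v 0.126 -2.952 -1.39
v 0.06 -2.915 -2.235
v 0.84 -3.405 -1.465
v 0.68 -3.116 -1.298
v 0.954 -3.06 -1.541
v 0.049 -2.719 -1.92
v 0.323 -2.664 -2.163
v 0.553 -2.62 -1.611
v 0.577 -3.656 -1.537
v 0.851 -3.601 -1.78
v -0.054 -3.26 -2.159
v 0.22 -3.204 -2.402
v 0.347 -3.7 -2.089
v 0.582 -3.132 -2.435
v 0.972 -3.377 -2.05
v 0.709 -3.628 -2.122
v 0.468 -3.477 -2.359
v 0.646 -2.798 -2.287
v 1.036 -3.043 -1.902
v 0.876 -2.754 -1.734
v 0.635 -2.602 -1.972
v 0.894 -3.07 -2.243
v -0.136 -3.277 -1.798
v 0.254 -3.522 -1.413
v 0.265 -3.718 -1.728
v 0.024 -3.566 -1.966
v -0.072 -2.943 -1.65
v 0.318 -3.188 -1.265
v 0.432 -2.843 -1.341
v 0.191 -2.692 -1.578
v 0.006 -3.25 -1.457
f 2 4 1
f 5 2 1
f 1 4 3
f 3 5 1
f 2 8 4
f 6 2 5
f 6 8 2
f 4 8 3
f 7 5 3
f 3 8 7
f 7 6 5
f 8 6 7
f 9 46 25
f 46 20 49
f 25 49 14
f 46 49 25
f 9 25 21
f 25 14 26
f 21 26 10
f 25 26 21
f 9 21 30
f 21 10 31
f 30 31 16
f 21 31 30
f 9 30 42
f 30 16 45
f 42 45 19
f 30 45 42
f 9 42 46
f 42 19 50
f 46 50 20
f 42 50 46
f 10 26 37
f 26 14 40
f 37 40 18
f 26 40 37
f 14 49 27
f 49 20 48
f 27 48 13
f 49 48 27
f 20 50 47
f 50 19 43
f 47 43 11
f 50 43 47
f 19 45 44
f 45 16 32
f 44 32 15
f 45 32 44
f 16 31 36
f 31 10 33
f 36 33 17
f 31 33 36
f 12 38 24
f 38 18 39
f 24 39 13
f 38 39 24
f 12 24 22
f 24 13 23
f 22 23 11
f 24 23 22
f 12 22 29
f 22 11 28
f 29 28 15
f 22 28 29
f 12 29 34
f 29 15 35
f 34 35 17
f 29 35 34
f 12 34 38
f 34 17 41
f 38 41 18
f 34 41 38
f 13 39 27
f 39 18 40
f 27 40 14
f 39 40 27
f 11 23 47
f 23 13 48
f 47 48 20
f 23 48 47
f 15 28 44
f 28 11 43
f 44 43 19
f 28 43 44
f 17 35 36
f 35 15 32
f 36 32 16
f 35 32 36
f 18 41 37
f 41 17 33
f 37 33 10
f 41 33 37



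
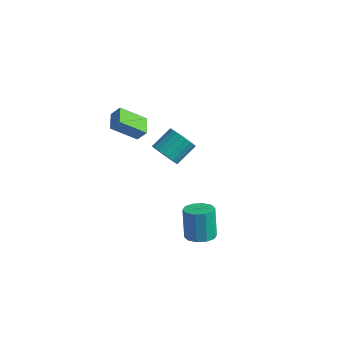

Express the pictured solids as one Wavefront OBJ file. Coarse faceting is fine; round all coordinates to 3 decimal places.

v 2.88 1.094 -4.531
v 3.809 1.245 -4.34
v 3.328 1.656 -2.337
v 2.4 1.506 -2.529
v 3.569 1.763 -4.503
v 3.089 2.174 -2.501
v 3.066 2.025 -4.678
v 2.586 2.436 -2.675
v 2.492 1.932 -4.796
v 2.012 2.343 -2.794
v 2.066 1.519 -4.813
v 1.586 1.93 -2.811
v 1.952 0.944 -4.723
v 1.471 1.355 -2.72
v 2.191 0.426 -4.559
v 1.711 0.837 -2.557
v 2.694 0.164 -4.385
v 2.214 0.575 -2.382
v 3.268 0.257 -4.266
v 2.788 0.668 -2.264
v 3.694 0.67 -4.249
v 3.214 1.081 -2.247
v -1.106 0.108 2.913
v -2.144 -1.064 4.092
v -1.912 1.082 3.172
v -2.95 -0.091 4.351
v -0.59 0.351 3.609
v -1.628 -0.822 4.788
v -1.396 1.324 3.868
v -2.434 0.152 5.047
v -1.207 2.664 -0.264
v -0.297 2.76 -0.666
v -0.022 4.132 0.282
v -0.933 4.036 0.684
v -0.512 2.973 -0.913
v -0.237 4.345 0.036
v -0.832 3.14 -1.06
v -0.558 4.511 -0.112
v -1.21 3.233 -1.086
v -0.936 4.605 -0.138
v -1.588 3.24 -0.988
v -1.313 4.612 -0.039
v -1.907 3.16 -0.779
v -1.633 4.531 0.17
v -2.12 3.004 -0.491
v -1.846 4.375 0.457
v -2.194 2.796 -0.169
v -1.919 4.168 0.779
v -2.118 2.568 0.138
v -1.843 3.94 1.086
v -1.903 2.355 0.384
v -1.628 3.727 1.333
v -1.582 2.189 0.532
v -1.308 3.56 1.48
v -1.204 2.095 0.558
v -0.93 3.467 1.506
v -0.827 2.088 0.459
v -0.552 3.46 1.408
v -0.507 2.169 0.25
v -0.233 3.54 1.199
v -0.294 2.325 -0.037
v -0.02 3.696 0.911
v -0.221 2.532 -0.359
v 0.054 3.904 0.589
f 2 1 5
f 2 5 3
f 3 5 6
f 3 6 4
f 5 1 7
f 5 7 6
f 6 7 8
f 6 8 4
f 7 1 9
f 7 9 8
f 8 9 10
f 8 10 4
f 9 1 11
f 9 11 10
f 10 11 12
f 10 12 4
f 11 1 13
f 11 13 12
f 12 13 14
f 12 14 4
f 13 1 15
f 13 15 14
f 14 15 16
f 14 16 4
f 15 1 17
f 15 17 16
f 16 17 18
f 16 18 4
f 17 1 19
f 17 19 18
f 18 19 20
f 18 20 4
f 19 1 21
f 19 21 20
f 20 21 22
f 20 22 4
f 21 1 2
f 21 2 22
f 22 2 3
f 22 3 4
f 24 26 23
f 27 24 23
f 23 26 25
f 25 27 23
f 24 30 26
f 28 24 27
f 28 30 24
f 26 30 25
f 29 27 25
f 25 30 29
f 29 28 27
f 30 28 29
f 32 31 35
f 32 35 33
f 33 35 36
f 33 36 34
f 35 31 37
f 35 37 36
f 36 37 38
f 36 38 34
f 37 31 39
f 37 39 38
f 38 39 40
f 38 40 34
f 39 31 41
f 39 41 40
f 40 41 42
f 40 42 34
f 41 31 43
f 41 43 42
f 42 43 44
f 42 44 34
f 43 31 45
f 43 45 44
f 44 45 46
f 44 46 34
f 45 31 47
f 45 47 46
f 46 47 48
f 46 48 34
f 47 31 49
f 47 49 48
f 48 49 50
f 48 50 34
f 49 31 51
f 49 51 50
f 50 51 52
f 50 52 34
f 51 31 53
f 51 53 52
f 52 53 54
f 52 54 34
f 53 31 55
f 53 55 54
f 54 55 56
f 54 56 34
f 55 31 57
f 55 57 56
f 56 57 58
f 56 58 34
f 57 31 59
f 57 59 58
f 58 59 60
f 58 60 34
f 59 31 61
f 59 61 60
f 60 61 62
f 60 62 34
f 61 31 63
f 61 63 62
f 62 63 64
f 62 64 34
f 63 31 32
f 63 32 64
f 64 32 33
f 64 33 34



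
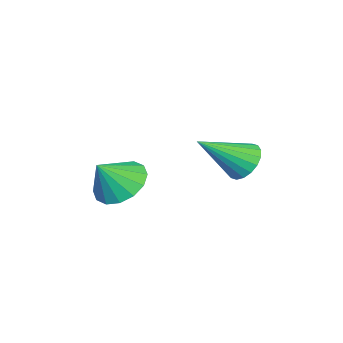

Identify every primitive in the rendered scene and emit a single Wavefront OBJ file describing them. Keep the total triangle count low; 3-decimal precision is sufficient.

v -3.452 0.276 2.466
v -3.146 -0.023 1.862
v -2.388 -0.796 3.534
v -2.95 0.234 1.924
v -2.853 0.5 2.093
v -2.875 0.72 2.337
v -3.011 0.853 2.606
v -3.234 0.872 2.847
v -3.501 0.772 3.012
v -3.758 0.574 3.07
v -3.954 0.317 3.008
v -4.051 0.052 2.838
v -4.029 -0.169 2.595
v -3.893 -0.302 2.326
v -3.67 -0.32 2.085
v -3.403 -0.221 1.919
v -2.177 -3.177 1.477
v -1.438 -3.282 0.872
v -1.443 -3.583 2.443
v -1.402 -2.815 1.04
v -1.573 -2.446 1.325
v -1.906 -2.273 1.651
v -2.311 -2.341 1.93
v -2.681 -2.634 2.087
v -2.915 -3.072 2.081
v -2.952 -3.538 1.913
v -2.781 -3.907 1.628
v -2.448 -4.081 1.302
v -2.042 -4.012 1.023
v -1.673 -3.72 0.866
f 2 1 4
f 2 4 3
f 4 1 5
f 4 5 3
f 5 1 6
f 5 6 3
f 6 1 7
f 6 7 3
f 7 1 8
f 7 8 3
f 8 1 9
f 8 9 3
f 9 1 10
f 9 10 3
f 10 1 11
f 10 11 3
f 11 1 12
f 11 12 3
f 12 1 13
f 12 13 3
f 13 1 14
f 13 14 3
f 14 1 15
f 14 15 3
f 15 1 16
f 15 16 3
f 16 1 2
f 16 2 3
f 18 17 20
f 18 20 19
f 20 17 21
f 20 21 19
f 21 17 22
f 21 22 19
f 22 17 23
f 22 23 19
f 23 17 24
f 23 24 19
f 24 17 25
f 24 25 19
f 25 17 26
f 25 26 19
f 26 17 27
f 26 27 19
f 27 17 28
f 27 28 19
f 28 17 29
f 28 29 19
f 29 17 30
f 29 30 19
f 30 17 18
f 30 18 19



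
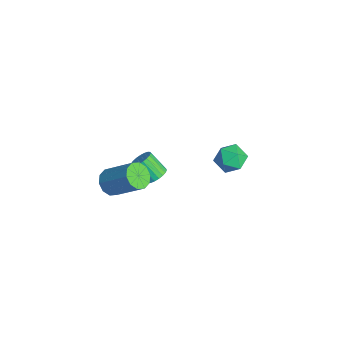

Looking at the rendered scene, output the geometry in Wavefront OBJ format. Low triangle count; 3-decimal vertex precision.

v 0.314 0.148 -1.131
v 0.83 0.121 -0.806
v 0.201 -0.496 0.137
v -0.314 -0.468 -0.189
v 0.73 0.341 -0.728
v 0.101 -0.276 0.214
v 0.559 0.527 -0.72
v -0.07 -0.089 0.222
v 0.345 0.649 -0.783
v -0.284 0.032 0.159
v 0.126 0.683 -0.907
v -0.503 0.067 0.036
v -0.06 0.626 -1.069
v -0.689 0.009 -0.127
v -0.182 0.485 -1.242
v -0.811 -0.131 -0.299
v -0.218 0.287 -1.396
v -0.846 -0.33 -0.453
v -0.161 0.064 -1.504
v -0.79 -0.552 -0.561
v -0.023 -0.144 -1.547
v -0.652 -0.76 -0.605
v 0.174 -0.301 -1.519
v -0.455 -0.918 -0.577
v 0.395 -0.381 -1.424
v -0.234 -0.998 -0.481
v 0.602 -0.369 -1.278
v -0.027 -0.986 -0.335
v 0.76 -0.268 -1.106
v 0.131 -0.885 -0.164
v 0.84 -0.095 -0.939
v 0.211 -0.711 0.003
v -0.634 3.723 -0.907
v -0.259 4.368 -0.397
v 0.639 3.532 -1.603
v 1.014 4.177 -1.093
v 0.778 3.388 -0.721
v -0.009 3.506 -0.291
v 0.389 4.394 -1.709
v -0.398 4.512 -1.279
v 0.374 4.783 -0.893
v 0.614 4.161 -0.282
v -0.234 3.739 -1.718
v 0.006 3.117 -1.107
v 1.966 -2.556 0.948
v 2.468 -2.402 0.412
v 3.495 -1.349 1.676
v 2.994 -1.504 2.212
v 2.142 -2.072 0.402
v 3.169 -1.02 1.667
v 1.749 -1.928 0.601
v 2.776 -0.875 1.866
v 1.439 -2.023 0.932
v 2.466 -0.971 2.197
v 1.33 -2.322 1.269
v 2.358 -1.27 2.534
v 1.465 -2.711 1.484
v 2.492 -1.658 2.748
v 1.791 -3.04 1.493
v 2.818 -1.988 2.758
v 2.184 -3.185 1.294
v 3.211 -2.132 2.559
v 2.494 -3.089 0.963
v 3.521 -2.037 2.228
v 2.602 -2.79 0.626
v 3.63 -1.738 1.891
f 2 1 5
f 2 5 3
f 3 5 6
f 3 6 4
f 5 1 7
f 5 7 6
f 6 7 8
f 6 8 4
f 7 1 9
f 7 9 8
f 8 9 10
f 8 10 4
f 9 1 11
f 9 11 10
f 10 11 12
f 10 12 4
f 11 1 13
f 11 13 12
f 12 13 14
f 12 14 4
f 13 1 15
f 13 15 14
f 14 15 16
f 14 16 4
f 15 1 17
f 15 17 16
f 16 17 18
f 16 18 4
f 17 1 19
f 17 19 18
f 18 19 20
f 18 20 4
f 19 1 21
f 19 21 20
f 20 21 22
f 20 22 4
f 21 1 23
f 21 23 22
f 22 23 24
f 22 24 4
f 23 1 25
f 23 25 24
f 24 25 26
f 24 26 4
f 25 1 27
f 25 27 26
f 26 27 28
f 26 28 4
f 27 1 29
f 27 29 28
f 28 29 30
f 28 30 4
f 29 1 31
f 29 31 30
f 30 31 32
f 30 32 4
f 31 1 2
f 31 2 32
f 32 2 3
f 32 3 4
f 33 44 38
f 33 38 34
f 33 34 40
f 33 40 43
f 33 43 44
f 34 38 42
f 38 44 37
f 44 43 35
f 43 40 39
f 40 34 41
f 36 42 37
f 36 37 35
f 36 35 39
f 36 39 41
f 36 41 42
f 37 42 38
f 35 37 44
f 39 35 43
f 41 39 40
f 42 41 34
f 46 45 49
f 46 49 47
f 47 49 50
f 47 50 48
f 49 45 51
f 49 51 50
f 50 51 52
f 50 52 48
f 51 45 53
f 51 53 52
f 52 53 54
f 52 54 48
f 53 45 55
f 53 55 54
f 54 55 56
f 54 56 48
f 55 45 57
f 55 57 56
f 56 57 58
f 56 58 48
f 57 45 59
f 57 59 58
f 58 59 60
f 58 60 48
f 59 45 61
f 59 61 60
f 60 61 62
f 60 62 48
f 61 45 63
f 61 63 62
f 62 63 64
f 62 64 48
f 63 45 65
f 63 65 64
f 64 65 66
f 64 66 48
f 65 45 46
f 65 46 66
f 66 46 47
f 66 47 48



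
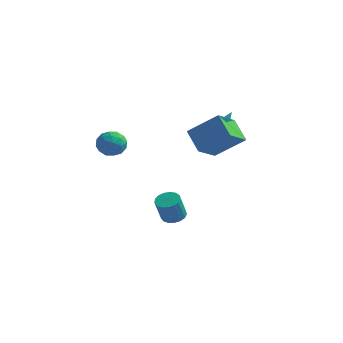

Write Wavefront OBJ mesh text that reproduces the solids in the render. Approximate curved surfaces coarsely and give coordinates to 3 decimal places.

v -1.937 -0.287 3.408
v -1.108 -0.564 3.138
v -2.512 -1.576 2.962
v -1.683 -1.853 2.692
v -1.865 -1.755 3.583
v -1.51 -0.959 3.859
v -2.11 -1.181 2.241
v -1.755 -0.385 2.517
v -1.215 -1.116 2.417
v -1.064 -1.471 3.247
v -2.556 -0.669 2.853
v -2.405 -1.024 3.683
v -1.472 -0.312 3.312
v -2.148 -1.828 2.788
v -2.255 -1.77 3.311
v -1.768 -1.933 3.153
v -1.708 -0.545 3.736
v -1.221 -0.707 3.577
v -1.666 -1.407 3.839
v -2.399 -1.433 2.523
v -1.912 -1.595 2.364
v -1.852 -0.207 2.947
v -1.365 -0.37 2.789
v -1.954 -0.733 2.261
v -1.047 -0.8 2.73
v -1.385 -1.557 2.468
v -1.636 -1.163 2.203
v -1.428 -0.695 2.365
v -0.959 -1.008 3.218
v -1.296 -1.766 2.955
v -1.404 -1.709 3.479
v -1.195 -1.24 3.641
v -1.021 -1.333 2.794
v -2.324 -0.374 3.145
v -2.661 -1.132 2.882
v -2.425 -0.9 2.459
v -2.216 -0.431 2.621
v -2.235 -0.583 3.632
v -2.573 -1.34 3.37
v -2.192 -1.445 3.735
v -1.984 -0.977 3.897
v -2.599 -0.807 3.306
v 2.183 0.028 4.281
v 3.797 0.53 5.593
v 2.529 1.552 3.272
v 4.143 2.054 4.584
v 3.197 -0.814 3.356
v 4.811 -0.312 4.668
v 3.543 0.71 2.347
v 5.157 1.212 3.659
v 0.794 1.476 -3.398
v 1.384 1.02 -3.487
v 1.215 0.509 -1.991
v 0.626 0.964 -1.902
v 1.529 1.326 -3.366
v 1.36 0.814 -1.87
v 1.505 1.665 -3.253
v 1.336 1.154 -1.757
v 1.319 1.962 -3.173
v 1.15 1.451 -1.677
v 1.013 2.147 -3.144
v 0.844 1.635 -1.648
v 0.657 2.178 -3.174
v 0.488 1.667 -1.678
v 0.332 2.048 -3.255
v 0.163 1.537 -1.759
v 0.113 1.787 -3.369
v -0.056 1.276 -1.872
v 0.05 1.455 -3.489
v -0.119 0.944 -1.993
v 0.158 1.127 -3.589
v -0.011 0.616 -2.093
v 0.412 0.88 -3.645
v 0.243 0.369 -2.149
v 0.753 0.768 -3.644
v 0.584 0.257 -2.148
v 1.104 0.819 -3.587
v 0.935 0.308 -2.091
v 3.042 2.692 3.407
v 3.458 2.382 3.447
v 3.458 3.388 4.473
v 3.529 2.527 3.325
v 3.525 2.698 3.215
v 3.449 2.867 3.134
v 3.31 3.01 3.095
v 3.131 3.104 3.103
v 2.938 3.136 3.157
v 2.761 3.1 3.25
v 2.627 3.002 3.366
v 2.556 2.856 3.489
v 2.559 2.686 3.599
v 2.636 2.516 3.679
v 2.774 2.374 3.719
v 2.954 2.279 3.71
v 3.147 2.248 3.656
v 3.324 2.284 3.563
f 1 38 17
f 38 12 41
f 17 41 6
f 38 41 17
f 1 17 13
f 17 6 18
f 13 18 2
f 17 18 13
f 1 13 22
f 13 2 23
f 22 23 8
f 13 23 22
f 1 22 34
f 22 8 37
f 34 37 11
f 22 37 34
f 1 34 38
f 34 11 42
f 38 42 12
f 34 42 38
f 2 18 29
f 18 6 32
f 29 32 10
f 18 32 29
f 6 41 19
f 41 12 40
f 19 40 5
f 41 40 19
f 12 42 39
f 42 11 35
f 39 35 3
f 42 35 39
f 11 37 36
f 37 8 24
f 36 24 7
f 37 24 36
f 8 23 28
f 23 2 25
f 28 25 9
f 23 25 28
f 4 30 16
f 30 10 31
f 16 31 5
f 30 31 16
f 4 16 14
f 16 5 15
f 14 15 3
f 16 15 14
f 4 14 21
f 14 3 20
f 21 20 7
f 14 20 21
f 4 21 26
f 21 7 27
f 26 27 9
f 21 27 26
f 4 26 30
f 26 9 33
f 30 33 10
f 26 33 30
f 5 31 19
f 31 10 32
f 19 32 6
f 31 32 19
f 3 15 39
f 15 5 40
f 39 40 12
f 15 40 39
f 7 20 36
f 20 3 35
f 36 35 11
f 20 35 36
f 9 27 28
f 27 7 24
f 28 24 8
f 27 24 28
f 10 33 29
f 33 9 25
f 29 25 2
f 33 25 29
f 44 46 43
f 47 44 43
f 43 46 45
f 45 47 43
f 44 50 46
f 48 44 47
f 48 50 44
f 46 50 45
f 49 47 45
f 45 50 49
f 49 48 47
f 50 48 49
f 52 51 55
f 52 55 53
f 53 55 56
f 53 56 54
f 55 51 57
f 55 57 56
f 56 57 58
f 56 58 54
f 57 51 59
f 57 59 58
f 58 59 60
f 58 60 54
f 59 51 61
f 59 61 60
f 60 61 62
f 60 62 54
f 61 51 63
f 61 63 62
f 62 63 64
f 62 64 54
f 63 51 65
f 63 65 64
f 64 65 66
f 64 66 54
f 65 51 67
f 65 67 66
f 66 67 68
f 66 68 54
f 67 51 69
f 67 69 68
f 68 69 70
f 68 70 54
f 69 51 71
f 69 71 70
f 70 71 72
f 70 72 54
f 71 51 73
f 71 73 72
f 72 73 74
f 72 74 54
f 73 51 75
f 73 75 74
f 74 75 76
f 74 76 54
f 75 51 77
f 75 77 76
f 76 77 78
f 76 78 54
f 77 51 52
f 77 52 78
f 78 52 53
f 78 53 54
f 80 79 82
f 80 82 81
f 82 79 83
f 82 83 81
f 83 79 84
f 83 84 81
f 84 79 85
f 84 85 81
f 85 79 86
f 85 86 81
f 86 79 87
f 86 87 81
f 87 79 88
f 87 88 81
f 88 79 89
f 88 89 81
f 89 79 90
f 89 90 81
f 90 79 91
f 90 91 81
f 91 79 92
f 91 92 81
f 92 79 93
f 92 93 81
f 93 79 94
f 93 94 81
f 94 79 95
f 94 95 81
f 95 79 96
f 95 96 81
f 96 79 80
f 96 80 81



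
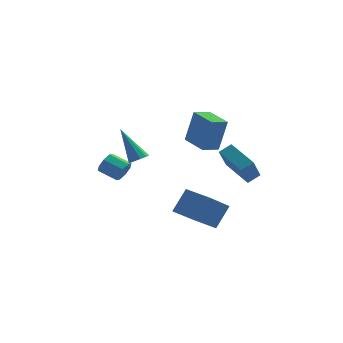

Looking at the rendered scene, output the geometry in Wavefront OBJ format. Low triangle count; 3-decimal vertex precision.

v -1.845 -2.728 2.136
v -1.334 -2.656 2.401
v -2.875 -1.992 3.924
v -1.414 -2.352 2.23
v -1.658 -2.191 2.023
v -1.974 -2.236 1.859
v -2.241 -2.468 1.801
v -2.356 -2.8 1.872
v -2.276 -3.105 2.043
v -2.032 -3.265 2.25
v -1.716 -3.221 2.414
v -1.45 -2.988 2.472
v 0.786 -1.201 -2.954
v -0.146 -2.612 -1.643
v 1.425 -0.444 -1.685
v 0.493 -1.855 -0.374
v 2.087 -2.145 -3.046
v 1.155 -3.556 -1.735
v 2.726 -1.388 -1.777
v 1.794 -2.799 -0.466
v -3.108 1.327 -0.796
v -2.749 1.709 -0.332
v -3.814 2.135 0.14
v -4.172 1.753 -0.324
v -2.844 1.975 -0.787
v -3.909 2.402 -0.315
v -3.093 1.862 -1.247
v -4.158 2.288 -0.776
v -3.351 1.435 -1.443
v -4.416 1.861 -0.972
v -3.466 0.945 -1.26
v -4.531 1.371 -0.788
v -3.371 0.678 -0.805
v -4.436 1.105 -0.333
v -3.122 0.792 -0.344
v -4.187 1.218 0.127
v -2.864 1.219 -0.148
v -3.929 1.645 0.323
v 3.624 -0.277 -0.552
v 3.292 -1.277 0.858
v 2.393 1.057 0.103
v 2.061 0.058 1.514
v 4.259 0.102 -0.134
v 3.927 -0.897 1.277
v 3.028 1.437 0.522
v 2.696 0.437 1.932
v 1.301 -1.138 2.194
v 1.75 -0.978 4.147
v 0.266 0.14 2.328
v 0.716 0.3 4.28
v 2.084 -0.48 1.96
v 2.534 -0.32 3.912
v 1.05 0.798 2.093
v 1.499 0.958 4.046
f 2 1 4
f 2 4 3
f 4 1 5
f 4 5 3
f 5 1 6
f 5 6 3
f 6 1 7
f 6 7 3
f 7 1 8
f 7 8 3
f 8 1 9
f 8 9 3
f 9 1 10
f 9 10 3
f 10 1 11
f 10 11 3
f 11 1 12
f 11 12 3
f 12 1 2
f 12 2 3
f 14 16 13
f 17 14 13
f 13 16 15
f 15 17 13
f 14 20 16
f 18 14 17
f 18 20 14
f 16 20 15
f 19 17 15
f 15 20 19
f 19 18 17
f 20 18 19
f 22 21 25
f 22 25 23
f 23 25 26
f 23 26 24
f 25 21 27
f 25 27 26
f 26 27 28
f 26 28 24
f 27 21 29
f 27 29 28
f 28 29 30
f 28 30 24
f 29 21 31
f 29 31 30
f 30 31 32
f 30 32 24
f 31 21 33
f 31 33 32
f 32 33 34
f 32 34 24
f 33 21 35
f 33 35 34
f 34 35 36
f 34 36 24
f 35 21 37
f 35 37 36
f 36 37 38
f 36 38 24
f 37 21 22
f 37 22 38
f 38 22 23
f 38 23 24
f 40 42 39
f 43 40 39
f 39 42 41
f 41 43 39
f 40 46 42
f 44 40 43
f 44 46 40
f 42 46 41
f 45 43 41
f 41 46 45
f 45 44 43
f 46 44 45
f 48 50 47
f 51 48 47
f 47 50 49
f 49 51 47
f 48 54 50
f 52 48 51
f 52 54 48
f 50 54 49
f 53 51 49
f 49 54 53
f 53 52 51
f 54 52 53



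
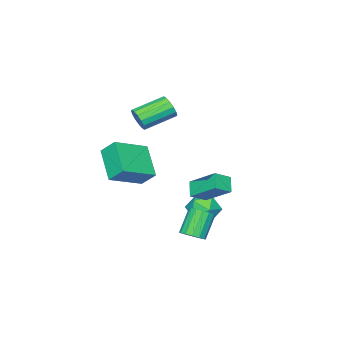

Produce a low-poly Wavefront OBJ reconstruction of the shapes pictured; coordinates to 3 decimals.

v 1.534 -4.183 -1.545
v 3.428 -4.684 -0.635
v 1.336 -3.379 -0.691
v 3.229 -3.88 0.22
v 2.491 -2.7 -2.72
v 4.384 -3.201 -1.809
v 2.292 -1.896 -1.865
v 4.186 -2.397 -0.955
v 4.208 2.278 -3.758
v 4.558 1.724 -3.578
v 3.602 1.527 -2.323
v 3.252 2.082 -2.502
v 4.719 1.99 -3.414
v 3.763 1.793 -2.159
v 4.743 2.334 -3.342
v 3.787 2.137 -2.086
v 4.624 2.663 -3.381
v 3.668 2.466 -2.126
v 4.393 2.889 -3.521
v 3.437 2.692 -2.266
v 4.113 2.951 -3.725
v 3.157 2.754 -2.469
v 3.858 2.833 -3.937
v 2.902 2.636 -2.682
v 3.697 2.567 -4.101
v 2.741 2.37 -2.846
v 3.673 2.223 -4.174
v 2.717 2.026 -2.918
v 3.792 1.894 -4.134
v 2.836 1.697 -2.879
v 4.023 1.668 -3.994
v 3.067 1.471 -2.739
v 4.303 1.606 -3.791
v 3.347 1.409 -2.535
v 1.652 1.331 -2.43
v 2.383 1.798 -2.926
v 1.517 0.262 -3.634
v 2.248 0.729 -4.13
v 2.456 0.226 -3.293
v 2.539 0.886 -2.549
v 1.361 1.174 -4.011
v 1.444 1.834 -3.267
v 2.203 1.701 -3.904
v 2.879 1.115 -3.46
v 1.021 0.945 -3.1
v 1.697 0.359 -2.656
v 1.908 -3.467 1.469
v 2.265 -3.148 2.02
v 0.649 -2.415 2.642
v 0.292 -2.733 2.091
v 2.272 -2.895 1.74
v 0.656 -2.161 2.362
v 2.181 -2.795 1.387
v 0.566 -2.061 2.009
v 2.017 -2.875 1.056
v 0.402 -2.141 1.678
v 1.824 -3.114 0.836
v 0.209 -2.38 1.457
v 1.654 -3.447 0.785
v 0.038 -2.713 1.407
v 1.551 -3.785 0.918
v -0.065 -3.052 1.54
v 1.544 -4.039 1.198
v -0.072 -3.305 1.82
v 1.634 -4.139 1.551
v 0.019 -3.405 2.173
v 1.798 -4.059 1.882
v 0.183 -3.325 2.504
v 1.991 -3.82 2.103
v 0.376 -3.086 2.724
v 2.162 -3.487 2.153
v 0.546 -2.753 2.775
v 3.488 1.454 -0.529
v 3.31 2.927 0.559
v 2.641 1.743 -1.059
v 2.463 3.216 0.029
v 4.037 1.964 -1.129
v 3.859 3.437 -0.041
v 3.19 2.253 -1.659
v 3.012 3.726 -0.571
f 2 4 1
f 5 2 1
f 1 4 3
f 3 5 1
f 2 8 4
f 6 2 5
f 6 8 2
f 4 8 3
f 7 5 3
f 3 8 7
f 7 6 5
f 8 6 7
f 10 9 13
f 10 13 11
f 11 13 14
f 11 14 12
f 13 9 15
f 13 15 14
f 14 15 16
f 14 16 12
f 15 9 17
f 15 17 16
f 16 17 18
f 16 18 12
f 17 9 19
f 17 19 18
f 18 19 20
f 18 20 12
f 19 9 21
f 19 21 20
f 20 21 22
f 20 22 12
f 21 9 23
f 21 23 22
f 22 23 24
f 22 24 12
f 23 9 25
f 23 25 24
f 24 25 26
f 24 26 12
f 25 9 27
f 25 27 26
f 26 27 28
f 26 28 12
f 27 9 29
f 27 29 28
f 28 29 30
f 28 30 12
f 29 9 31
f 29 31 30
f 30 31 32
f 30 32 12
f 31 9 33
f 31 33 32
f 32 33 34
f 32 34 12
f 33 9 10
f 33 10 34
f 34 10 11
f 34 11 12
f 35 46 40
f 35 40 36
f 35 36 42
f 35 42 45
f 35 45 46
f 36 40 44
f 40 46 39
f 46 45 37
f 45 42 41
f 42 36 43
f 38 44 39
f 38 39 37
f 38 37 41
f 38 41 43
f 38 43 44
f 39 44 40
f 37 39 46
f 41 37 45
f 43 41 42
f 44 43 36
f 48 47 51
f 48 51 49
f 49 51 52
f 49 52 50
f 51 47 53
f 51 53 52
f 52 53 54
f 52 54 50
f 53 47 55
f 53 55 54
f 54 55 56
f 54 56 50
f 55 47 57
f 55 57 56
f 56 57 58
f 56 58 50
f 57 47 59
f 57 59 58
f 58 59 60
f 58 60 50
f 59 47 61
f 59 61 60
f 60 61 62
f 60 62 50
f 61 47 63
f 61 63 62
f 62 63 64
f 62 64 50
f 63 47 65
f 63 65 64
f 64 65 66
f 64 66 50
f 65 47 67
f 65 67 66
f 66 67 68
f 66 68 50
f 67 47 69
f 67 69 68
f 68 69 70
f 68 70 50
f 69 47 71
f 69 71 70
f 70 71 72
f 70 72 50
f 71 47 48
f 71 48 72
f 72 48 49
f 72 49 50
f 74 76 73
f 77 74 73
f 73 76 75
f 75 77 73
f 74 80 76
f 78 74 77
f 78 80 74
f 76 80 75
f 79 77 75
f 75 80 79
f 79 78 77
f 80 78 79



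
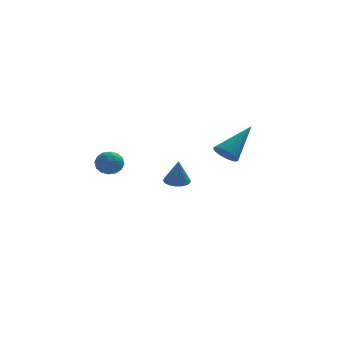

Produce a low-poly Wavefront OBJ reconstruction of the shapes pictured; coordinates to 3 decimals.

v -3.395 0.659 2.897
v -2.749 0.58 2.857
v -3.471 -0.24 3.443
v -2.825 -0.319 3.403
v -3.073 0.16 3.769
v -3.026 0.716 3.431
v -3.194 -0.376 2.869
v -3.147 0.18 2.531
v -2.625 -0.06 2.84
v -2.55 0.272 3.396
v -3.67 0.068 2.904
v -3.595 0.4 3.46
v -3.065 0.699 2.829
v -3.155 -0.359 3.471
v -3.301 -0.077 3.686
v -2.921 -0.123 3.662
v -3.228 0.778 3.167
v -2.848 0.732 3.143
v -3.039 0.485 3.679
v -3.372 -0.392 3.157
v -2.992 -0.438 3.133
v -3.299 0.463 2.638
v -2.919 0.417 2.614
v -3.181 -0.145 2.621
v -2.613 0.276 2.795
v -2.658 -0.253 3.116
v -2.874 -0.286 2.802
v -2.847 0.041 2.604
v -2.569 0.471 3.123
v -2.614 -0.058 3.443
v -2.759 0.224 3.658
v -2.731 0.551 3.46
v -2.496 0.095 3.112
v -3.606 0.398 2.857
v -3.651 -0.131 3.177
v -3.489 -0.211 2.84
v -3.461 0.116 2.642
v -3.562 0.593 3.184
v -3.607 0.064 3.505
v -3.373 0.299 3.696
v -3.346 0.626 3.498
v -3.724 0.245 3.188
v 0.095 3.916 0.526
v 0.596 4.262 0.57
v 0.145 3.684 1.794
v 0.376 4.45 0.613
v 0.093 4.516 0.636
v -0.19 4.444 0.633
v -0.408 4.251 0.607
v -0.51 3.981 0.561
v -0.474 3.697 0.508
v -0.307 3.462 0.459
v -0.048 3.331 0.425
v 0.244 3.335 0.414
v 0.502 3.471 0.429
v 0.666 3.709 0.466
v 0.7 3.995 0.517
v 2.178 3.443 2.229
v 2.554 3.625 1.731
v 3.442 4.397 3.531
v 2.38 3.831 1.748
v 2.172 3.971 1.849
v 1.964 4.019 2.015
v 1.794 3.967 2.218
v 1.689 3.825 2.424
v 1.67 3.617 2.595
v 1.738 3.379 2.703
v 1.882 3.152 2.729
v 2.078 2.975 2.669
v 2.29 2.88 2.532
v 2.484 2.881 2.343
v 2.624 2.98 2.135
v 2.687 3.159 1.942
v 2.663 3.387 1.799
f 1 38 17
f 38 12 41
f 17 41 6
f 38 41 17
f 1 17 13
f 17 6 18
f 13 18 2
f 17 18 13
f 1 13 22
f 13 2 23
f 22 23 8
f 13 23 22
f 1 22 34
f 22 8 37
f 34 37 11
f 22 37 34
f 1 34 38
f 34 11 42
f 38 42 12
f 34 42 38
f 2 18 29
f 18 6 32
f 29 32 10
f 18 32 29
f 6 41 19
f 41 12 40
f 19 40 5
f 41 40 19
f 12 42 39
f 42 11 35
f 39 35 3
f 42 35 39
f 11 37 36
f 37 8 24
f 36 24 7
f 37 24 36
f 8 23 28
f 23 2 25
f 28 25 9
f 23 25 28
f 4 30 16
f 30 10 31
f 16 31 5
f 30 31 16
f 4 16 14
f 16 5 15
f 14 15 3
f 16 15 14
f 4 14 21
f 14 3 20
f 21 20 7
f 14 20 21
f 4 21 26
f 21 7 27
f 26 27 9
f 21 27 26
f 4 26 30
f 26 9 33
f 30 33 10
f 26 33 30
f 5 31 19
f 31 10 32
f 19 32 6
f 31 32 19
f 3 15 39
f 15 5 40
f 39 40 12
f 15 40 39
f 7 20 36
f 20 3 35
f 36 35 11
f 20 35 36
f 9 27 28
f 27 7 24
f 28 24 8
f 27 24 28
f 10 33 29
f 33 9 25
f 29 25 2
f 33 25 29
f 44 43 46
f 44 46 45
f 46 43 47
f 46 47 45
f 47 43 48
f 47 48 45
f 48 43 49
f 48 49 45
f 49 43 50
f 49 50 45
f 50 43 51
f 50 51 45
f 51 43 52
f 51 52 45
f 52 43 53
f 52 53 45
f 53 43 54
f 53 54 45
f 54 43 55
f 54 55 45
f 55 43 56
f 55 56 45
f 56 43 57
f 56 57 45
f 57 43 44
f 57 44 45
f 59 58 61
f 59 61 60
f 61 58 62
f 61 62 60
f 62 58 63
f 62 63 60
f 63 58 64
f 63 64 60
f 64 58 65
f 64 65 60
f 65 58 66
f 65 66 60
f 66 58 67
f 66 67 60
f 67 58 68
f 67 68 60
f 68 58 69
f 68 69 60
f 69 58 70
f 69 70 60
f 70 58 71
f 70 71 60
f 71 58 72
f 71 72 60
f 72 58 73
f 72 73 60
f 73 58 74
f 73 74 60
f 74 58 59
f 74 59 60



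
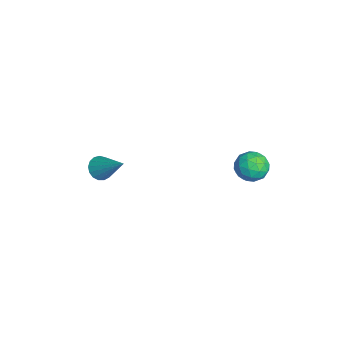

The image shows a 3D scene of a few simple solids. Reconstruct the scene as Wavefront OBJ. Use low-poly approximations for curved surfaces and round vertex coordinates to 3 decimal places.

v 2.204 4.022 0.954
v 2.623 4.433 0.564
v 2.357 3.167 0.216
v 2.776 3.578 -0.174
v 2.989 3.359 0.461
v 2.895 3.887 0.917
v 2.085 3.713 -0.137
v 1.991 4.241 0.319
v 2.549 4.242 -0.11
v 3.108 4.023 0.259
v 1.872 3.577 0.521
v 2.431 3.358 0.89
v 2.4 4.303 0.823
v 2.58 3.297 -0.043
v 2.705 3.168 0.33
v 2.951 3.41 0.1
v 2.56 3.982 1.031
v 2.806 4.224 0.802
v 3.021 3.592 0.741
v 2.174 3.376 -0.022
v 2.42 3.618 -0.251
v 2.029 4.19 0.68
v 2.275 4.432 0.45
v 1.959 4.008 0.039
v 2.603 4.432 0.198
v 2.693 3.929 -0.235
v 2.287 4.008 -0.214
v 2.232 4.319 0.054
v 2.932 4.303 0.415
v 3.021 3.8 -0.018
v 3.147 3.672 0.355
v 3.091 3.983 0.622
v 2.888 4.191 0.019
v 1.959 3.8 0.798
v 2.048 3.297 0.365
v 1.889 3.617 0.158
v 1.833 3.928 0.425
v 2.287 3.671 1.015
v 2.377 3.168 0.582
v 2.748 3.281 0.726
v 2.693 3.592 0.994
v 2.092 3.409 0.761
v -1.471 -1.396 -2.703
v -1.095 -1.297 -3.119
v -0.549 -0.584 -1.677
v -1.266 -1.084 -3.134
v -1.484 -0.943 -3.049
v -1.699 -0.906 -2.885
v -1.861 -0.981 -2.68
v -1.935 -1.151 -2.479
v -1.902 -1.376 -2.33
v -1.771 -1.607 -2.266
v -1.571 -1.789 -2.302
v -1.348 -1.881 -2.43
v -1.153 -1.861 -2.62
v -1.032 -1.736 -2.829
v -1.011 -1.532 -3.009
f 1 38 17
f 38 12 41
f 17 41 6
f 38 41 17
f 1 17 13
f 17 6 18
f 13 18 2
f 17 18 13
f 1 13 22
f 13 2 23
f 22 23 8
f 13 23 22
f 1 22 34
f 22 8 37
f 34 37 11
f 22 37 34
f 1 34 38
f 34 11 42
f 38 42 12
f 34 42 38
f 2 18 29
f 18 6 32
f 29 32 10
f 18 32 29
f 6 41 19
f 41 12 40
f 19 40 5
f 41 40 19
f 12 42 39
f 42 11 35
f 39 35 3
f 42 35 39
f 11 37 36
f 37 8 24
f 36 24 7
f 37 24 36
f 8 23 28
f 23 2 25
f 28 25 9
f 23 25 28
f 4 30 16
f 30 10 31
f 16 31 5
f 30 31 16
f 4 16 14
f 16 5 15
f 14 15 3
f 16 15 14
f 4 14 21
f 14 3 20
f 21 20 7
f 14 20 21
f 4 21 26
f 21 7 27
f 26 27 9
f 21 27 26
f 4 26 30
f 26 9 33
f 30 33 10
f 26 33 30
f 5 31 19
f 31 10 32
f 19 32 6
f 31 32 19
f 3 15 39
f 15 5 40
f 39 40 12
f 15 40 39
f 7 20 36
f 20 3 35
f 36 35 11
f 20 35 36
f 9 27 28
f 27 7 24
f 28 24 8
f 27 24 28
f 10 33 29
f 33 9 25
f 29 25 2
f 33 25 29
f 44 43 46
f 44 46 45
f 46 43 47
f 46 47 45
f 47 43 48
f 47 48 45
f 48 43 49
f 48 49 45
f 49 43 50
f 49 50 45
f 50 43 51
f 50 51 45
f 51 43 52
f 51 52 45
f 52 43 53
f 52 53 45
f 53 43 54
f 53 54 45
f 54 43 55
f 54 55 45
f 55 43 56
f 55 56 45
f 56 43 57
f 56 57 45
f 57 43 44
f 57 44 45

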